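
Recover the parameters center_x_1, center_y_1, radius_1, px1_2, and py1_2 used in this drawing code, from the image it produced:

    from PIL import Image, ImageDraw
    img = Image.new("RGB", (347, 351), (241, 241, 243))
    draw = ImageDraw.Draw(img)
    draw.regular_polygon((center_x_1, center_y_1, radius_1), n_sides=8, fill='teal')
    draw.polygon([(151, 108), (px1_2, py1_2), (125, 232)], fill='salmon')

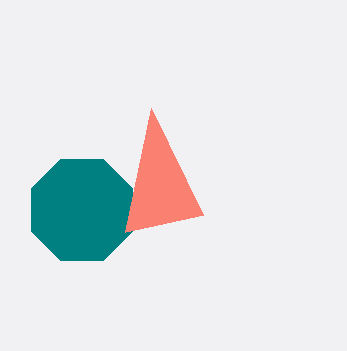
center_x_1 = 82, center_y_1 = 210, radius_1 = 55, px1_2 = 203, py1_2 = 215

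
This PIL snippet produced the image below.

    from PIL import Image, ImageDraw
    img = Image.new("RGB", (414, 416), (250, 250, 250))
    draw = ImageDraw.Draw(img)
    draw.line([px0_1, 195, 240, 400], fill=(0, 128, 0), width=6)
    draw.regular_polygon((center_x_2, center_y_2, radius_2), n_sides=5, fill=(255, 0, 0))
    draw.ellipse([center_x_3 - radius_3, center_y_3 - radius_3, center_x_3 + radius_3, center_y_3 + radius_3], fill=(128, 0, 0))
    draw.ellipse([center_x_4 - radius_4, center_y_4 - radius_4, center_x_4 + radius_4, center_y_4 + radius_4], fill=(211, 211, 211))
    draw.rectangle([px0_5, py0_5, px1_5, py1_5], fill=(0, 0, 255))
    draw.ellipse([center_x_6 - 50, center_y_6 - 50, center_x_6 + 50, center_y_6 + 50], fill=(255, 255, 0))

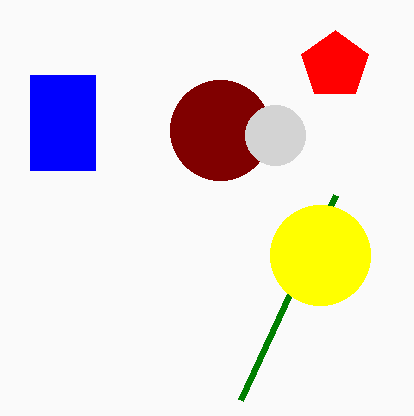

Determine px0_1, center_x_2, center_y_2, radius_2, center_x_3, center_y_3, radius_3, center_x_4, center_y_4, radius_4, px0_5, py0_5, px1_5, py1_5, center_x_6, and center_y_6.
px0_1 = 335; center_x_2 = 335; center_y_2 = 65; radius_2 = 35; center_x_3 = 220; center_y_3 = 130; radius_3 = 50; center_x_4 = 275; center_y_4 = 135; radius_4 = 30; px0_5 = 30; py0_5 = 75; px1_5 = 95; py1_5 = 170; center_x_6 = 320; center_y_6 = 255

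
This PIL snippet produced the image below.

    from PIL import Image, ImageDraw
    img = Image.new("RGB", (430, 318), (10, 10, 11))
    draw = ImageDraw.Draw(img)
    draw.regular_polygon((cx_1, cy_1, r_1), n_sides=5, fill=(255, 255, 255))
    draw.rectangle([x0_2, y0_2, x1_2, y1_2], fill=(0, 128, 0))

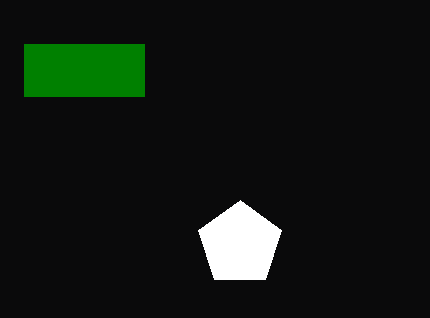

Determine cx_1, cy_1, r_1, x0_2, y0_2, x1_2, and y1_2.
cx_1 = 240; cy_1 = 244; r_1 = 44; x0_2 = 24; y0_2 = 44; x1_2 = 144; y1_2 = 96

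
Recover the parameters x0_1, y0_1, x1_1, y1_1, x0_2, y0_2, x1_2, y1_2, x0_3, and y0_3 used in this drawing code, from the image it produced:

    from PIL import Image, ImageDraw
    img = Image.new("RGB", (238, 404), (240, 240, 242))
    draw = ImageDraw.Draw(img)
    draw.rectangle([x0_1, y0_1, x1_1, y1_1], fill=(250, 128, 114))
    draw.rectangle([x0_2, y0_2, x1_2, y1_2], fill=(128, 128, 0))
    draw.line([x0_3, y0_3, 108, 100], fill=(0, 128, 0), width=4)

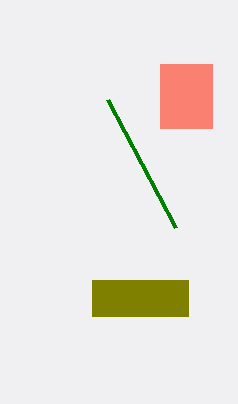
x0_1 = 160
y0_1 = 64
x1_1 = 212
y1_1 = 128
x0_2 = 92
y0_2 = 280
x1_2 = 188
y1_2 = 316
x0_3 = 176
y0_3 = 228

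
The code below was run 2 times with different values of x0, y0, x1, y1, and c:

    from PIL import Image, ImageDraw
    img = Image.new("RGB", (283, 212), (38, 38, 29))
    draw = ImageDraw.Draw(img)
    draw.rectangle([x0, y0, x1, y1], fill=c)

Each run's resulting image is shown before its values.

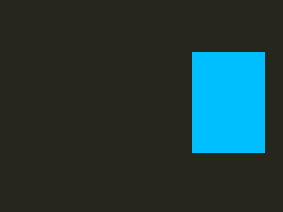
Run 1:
x0 = 192
y0 = 52
x1 = 264
y1 = 152
c = 'deepskyblue'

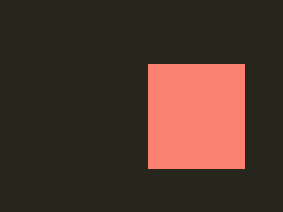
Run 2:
x0 = 148, y0 = 64, x1 = 244, y1 = 168, c = 'salmon'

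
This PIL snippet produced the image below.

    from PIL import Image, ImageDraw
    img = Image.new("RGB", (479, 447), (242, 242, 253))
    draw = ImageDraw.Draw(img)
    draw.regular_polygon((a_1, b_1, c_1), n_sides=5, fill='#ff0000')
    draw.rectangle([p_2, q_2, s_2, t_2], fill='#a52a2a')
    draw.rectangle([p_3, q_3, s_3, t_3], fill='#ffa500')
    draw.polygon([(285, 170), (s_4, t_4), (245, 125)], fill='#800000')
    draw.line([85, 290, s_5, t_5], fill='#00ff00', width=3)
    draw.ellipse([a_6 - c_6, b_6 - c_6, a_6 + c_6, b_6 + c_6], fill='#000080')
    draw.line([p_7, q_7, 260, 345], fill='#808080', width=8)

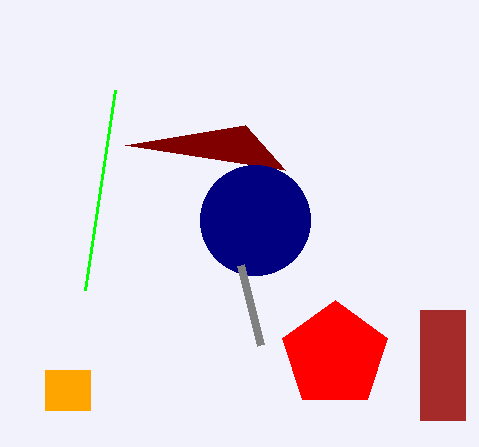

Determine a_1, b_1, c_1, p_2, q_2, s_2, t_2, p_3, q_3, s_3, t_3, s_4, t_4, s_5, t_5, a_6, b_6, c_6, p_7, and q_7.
a_1 = 335, b_1 = 355, c_1 = 55, p_2 = 420, q_2 = 310, s_2 = 465, t_2 = 420, p_3 = 45, q_3 = 370, s_3 = 90, t_3 = 410, s_4 = 125, t_4 = 145, s_5 = 115, t_5 = 90, a_6 = 255, b_6 = 220, c_6 = 55, p_7 = 240, q_7 = 265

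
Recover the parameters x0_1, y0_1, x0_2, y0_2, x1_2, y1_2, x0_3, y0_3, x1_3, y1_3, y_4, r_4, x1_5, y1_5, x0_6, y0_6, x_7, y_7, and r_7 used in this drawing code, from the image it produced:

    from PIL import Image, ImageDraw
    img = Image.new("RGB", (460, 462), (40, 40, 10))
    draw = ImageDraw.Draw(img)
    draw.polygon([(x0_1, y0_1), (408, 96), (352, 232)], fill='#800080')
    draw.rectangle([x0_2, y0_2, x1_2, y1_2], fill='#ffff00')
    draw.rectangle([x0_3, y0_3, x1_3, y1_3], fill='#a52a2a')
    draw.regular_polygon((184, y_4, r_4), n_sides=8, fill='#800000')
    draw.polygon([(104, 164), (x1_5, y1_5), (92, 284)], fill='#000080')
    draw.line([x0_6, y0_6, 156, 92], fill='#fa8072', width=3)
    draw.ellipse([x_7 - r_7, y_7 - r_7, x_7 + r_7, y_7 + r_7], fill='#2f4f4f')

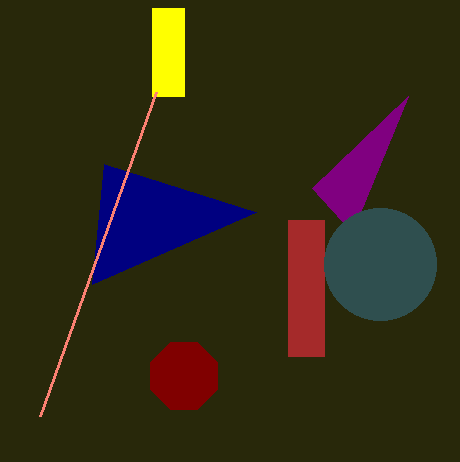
x0_1 = 312; y0_1 = 188; x0_2 = 152; y0_2 = 8; x1_2 = 184; y1_2 = 96; x0_3 = 288; y0_3 = 220; x1_3 = 324; y1_3 = 356; y_4 = 376; r_4 = 36; x1_5 = 256; y1_5 = 212; x0_6 = 40; y0_6 = 416; x_7 = 380; y_7 = 264; r_7 = 56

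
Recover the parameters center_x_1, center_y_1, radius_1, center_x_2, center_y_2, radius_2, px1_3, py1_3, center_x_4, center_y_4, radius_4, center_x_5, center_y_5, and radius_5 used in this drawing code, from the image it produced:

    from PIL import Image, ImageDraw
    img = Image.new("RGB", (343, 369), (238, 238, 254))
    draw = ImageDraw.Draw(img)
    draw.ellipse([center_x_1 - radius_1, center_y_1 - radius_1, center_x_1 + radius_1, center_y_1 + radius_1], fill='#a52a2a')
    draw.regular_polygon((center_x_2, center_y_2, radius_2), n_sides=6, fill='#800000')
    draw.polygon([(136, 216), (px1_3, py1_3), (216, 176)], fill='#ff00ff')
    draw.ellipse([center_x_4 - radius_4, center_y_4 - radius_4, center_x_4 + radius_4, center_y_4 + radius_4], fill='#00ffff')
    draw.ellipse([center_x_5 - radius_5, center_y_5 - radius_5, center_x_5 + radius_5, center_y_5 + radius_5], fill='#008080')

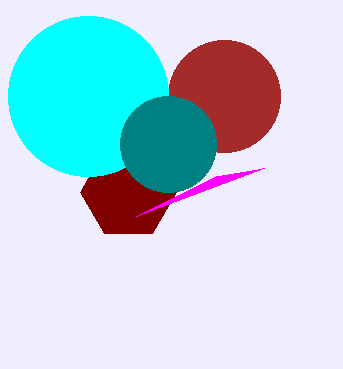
center_x_1 = 224
center_y_1 = 96
radius_1 = 56
center_x_2 = 128
center_y_2 = 192
radius_2 = 48
px1_3 = 264
py1_3 = 168
center_x_4 = 88
center_y_4 = 96
radius_4 = 80
center_x_5 = 168
center_y_5 = 144
radius_5 = 48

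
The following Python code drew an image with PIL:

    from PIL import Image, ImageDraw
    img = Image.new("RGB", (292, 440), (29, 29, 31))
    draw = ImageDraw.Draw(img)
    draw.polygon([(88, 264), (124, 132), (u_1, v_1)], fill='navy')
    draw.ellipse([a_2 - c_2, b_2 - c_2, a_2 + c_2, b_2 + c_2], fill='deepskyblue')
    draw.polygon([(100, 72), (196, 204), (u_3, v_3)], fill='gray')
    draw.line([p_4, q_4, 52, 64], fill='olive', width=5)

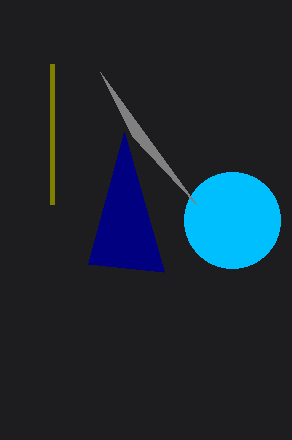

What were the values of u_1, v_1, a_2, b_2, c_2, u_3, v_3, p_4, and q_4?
u_1 = 164, v_1 = 272, a_2 = 232, b_2 = 220, c_2 = 48, u_3 = 132, v_3 = 136, p_4 = 52, q_4 = 204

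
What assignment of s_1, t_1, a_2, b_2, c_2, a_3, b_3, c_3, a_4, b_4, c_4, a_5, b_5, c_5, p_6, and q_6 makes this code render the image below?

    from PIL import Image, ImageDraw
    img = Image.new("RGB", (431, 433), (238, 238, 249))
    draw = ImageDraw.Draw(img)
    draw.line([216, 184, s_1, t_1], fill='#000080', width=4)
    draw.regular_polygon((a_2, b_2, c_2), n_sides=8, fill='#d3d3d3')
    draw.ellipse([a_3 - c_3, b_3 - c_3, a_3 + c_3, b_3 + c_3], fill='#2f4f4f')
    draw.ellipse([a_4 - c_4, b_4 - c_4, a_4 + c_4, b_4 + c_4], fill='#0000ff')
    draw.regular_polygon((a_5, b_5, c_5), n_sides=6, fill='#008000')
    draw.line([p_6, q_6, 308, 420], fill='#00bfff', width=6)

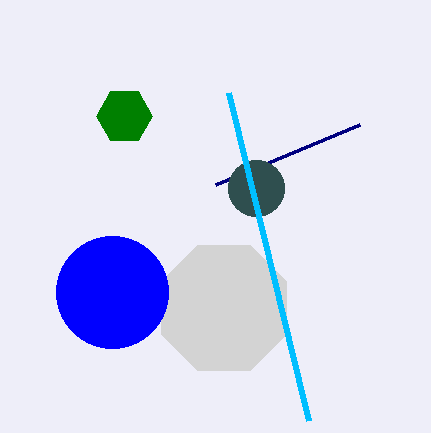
s_1 = 360, t_1 = 124, a_2 = 224, b_2 = 308, c_2 = 68, a_3 = 256, b_3 = 188, c_3 = 28, a_4 = 112, b_4 = 292, c_4 = 56, a_5 = 124, b_5 = 116, c_5 = 28, p_6 = 228, q_6 = 92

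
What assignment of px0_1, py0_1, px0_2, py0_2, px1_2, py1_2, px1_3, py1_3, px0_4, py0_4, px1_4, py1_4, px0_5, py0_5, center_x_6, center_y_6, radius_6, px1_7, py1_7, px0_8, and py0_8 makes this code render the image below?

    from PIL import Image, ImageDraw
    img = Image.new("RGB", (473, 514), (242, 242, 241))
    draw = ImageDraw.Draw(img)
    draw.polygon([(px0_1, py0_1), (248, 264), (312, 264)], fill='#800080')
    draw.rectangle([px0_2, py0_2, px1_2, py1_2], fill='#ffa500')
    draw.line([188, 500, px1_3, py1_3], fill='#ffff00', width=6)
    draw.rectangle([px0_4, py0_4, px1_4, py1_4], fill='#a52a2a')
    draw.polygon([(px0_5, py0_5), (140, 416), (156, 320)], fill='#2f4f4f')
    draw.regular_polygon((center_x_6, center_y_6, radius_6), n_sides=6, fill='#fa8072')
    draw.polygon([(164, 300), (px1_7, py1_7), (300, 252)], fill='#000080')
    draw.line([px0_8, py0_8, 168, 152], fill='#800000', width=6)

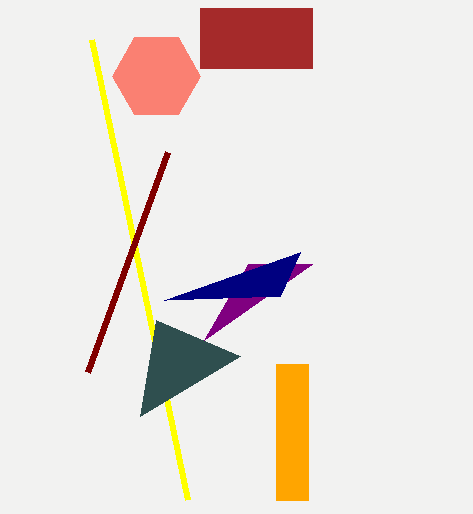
px0_1 = 204; py0_1 = 340; px0_2 = 276; py0_2 = 364; px1_2 = 308; py1_2 = 500; px1_3 = 92; py1_3 = 40; px0_4 = 200; py0_4 = 8; px1_4 = 312; py1_4 = 68; px0_5 = 240; py0_5 = 356; center_x_6 = 156; center_y_6 = 76; radius_6 = 44; px1_7 = 280; py1_7 = 296; px0_8 = 88; py0_8 = 372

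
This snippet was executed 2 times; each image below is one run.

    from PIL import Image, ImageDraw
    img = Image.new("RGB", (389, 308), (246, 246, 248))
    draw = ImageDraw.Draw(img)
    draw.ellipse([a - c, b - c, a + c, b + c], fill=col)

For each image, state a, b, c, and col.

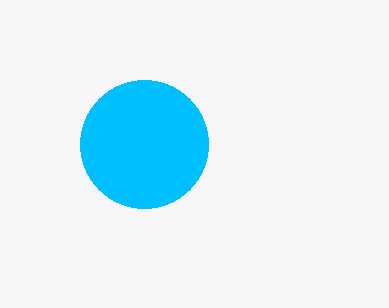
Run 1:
a = 144, b = 144, c = 64, col = 'deepskyblue'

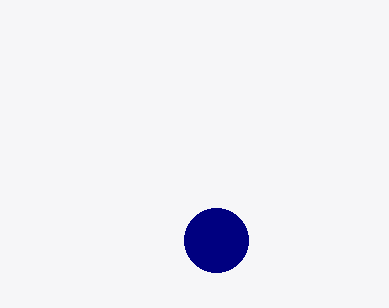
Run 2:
a = 216; b = 240; c = 32; col = 'navy'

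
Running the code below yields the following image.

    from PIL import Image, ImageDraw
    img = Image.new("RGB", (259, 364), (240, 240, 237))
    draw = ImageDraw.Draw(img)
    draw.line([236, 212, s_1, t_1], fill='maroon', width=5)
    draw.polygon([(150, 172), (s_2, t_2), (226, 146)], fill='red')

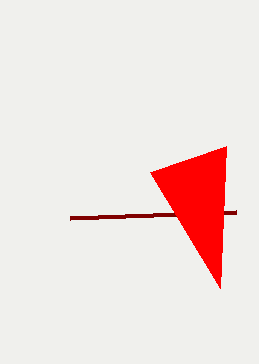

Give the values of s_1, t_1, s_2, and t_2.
s_1 = 70
t_1 = 218
s_2 = 220
t_2 = 288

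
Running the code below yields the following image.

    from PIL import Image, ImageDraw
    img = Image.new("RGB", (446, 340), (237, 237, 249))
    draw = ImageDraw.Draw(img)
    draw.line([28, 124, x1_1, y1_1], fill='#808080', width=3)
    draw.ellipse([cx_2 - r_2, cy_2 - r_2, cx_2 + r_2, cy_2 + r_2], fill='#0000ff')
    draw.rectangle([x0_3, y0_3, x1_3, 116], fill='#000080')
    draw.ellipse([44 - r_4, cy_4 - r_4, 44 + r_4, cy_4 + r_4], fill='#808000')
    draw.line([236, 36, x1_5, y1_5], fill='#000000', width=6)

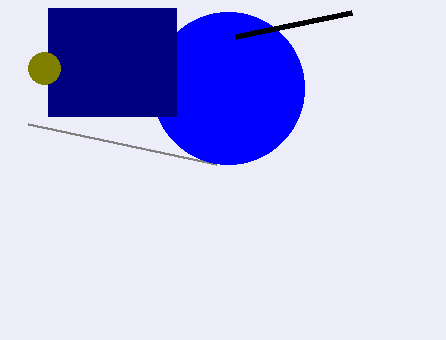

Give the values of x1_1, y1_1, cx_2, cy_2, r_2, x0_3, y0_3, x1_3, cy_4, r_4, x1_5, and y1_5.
x1_1 = 216; y1_1 = 164; cx_2 = 228; cy_2 = 88; r_2 = 76; x0_3 = 48; y0_3 = 8; x1_3 = 176; cy_4 = 68; r_4 = 16; x1_5 = 352; y1_5 = 12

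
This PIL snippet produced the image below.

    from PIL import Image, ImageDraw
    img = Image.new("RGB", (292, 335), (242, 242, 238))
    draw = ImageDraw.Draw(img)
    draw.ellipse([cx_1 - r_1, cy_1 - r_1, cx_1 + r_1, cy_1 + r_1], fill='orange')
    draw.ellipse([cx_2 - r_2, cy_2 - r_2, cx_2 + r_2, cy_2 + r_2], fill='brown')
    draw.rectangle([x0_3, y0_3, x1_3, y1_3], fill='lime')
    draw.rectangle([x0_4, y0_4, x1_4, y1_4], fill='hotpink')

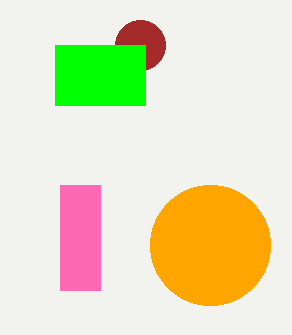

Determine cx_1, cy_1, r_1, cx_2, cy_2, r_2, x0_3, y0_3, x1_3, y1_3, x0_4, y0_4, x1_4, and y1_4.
cx_1 = 210, cy_1 = 245, r_1 = 60, cx_2 = 140, cy_2 = 45, r_2 = 25, x0_3 = 55, y0_3 = 45, x1_3 = 145, y1_3 = 105, x0_4 = 60, y0_4 = 185, x1_4 = 100, y1_4 = 290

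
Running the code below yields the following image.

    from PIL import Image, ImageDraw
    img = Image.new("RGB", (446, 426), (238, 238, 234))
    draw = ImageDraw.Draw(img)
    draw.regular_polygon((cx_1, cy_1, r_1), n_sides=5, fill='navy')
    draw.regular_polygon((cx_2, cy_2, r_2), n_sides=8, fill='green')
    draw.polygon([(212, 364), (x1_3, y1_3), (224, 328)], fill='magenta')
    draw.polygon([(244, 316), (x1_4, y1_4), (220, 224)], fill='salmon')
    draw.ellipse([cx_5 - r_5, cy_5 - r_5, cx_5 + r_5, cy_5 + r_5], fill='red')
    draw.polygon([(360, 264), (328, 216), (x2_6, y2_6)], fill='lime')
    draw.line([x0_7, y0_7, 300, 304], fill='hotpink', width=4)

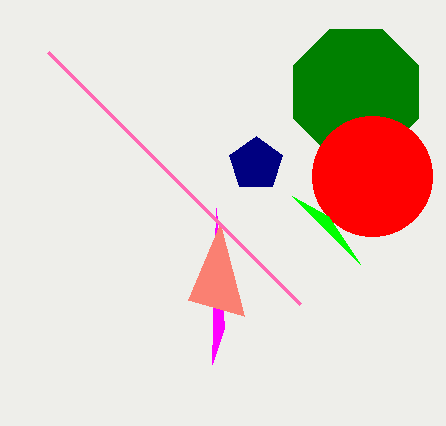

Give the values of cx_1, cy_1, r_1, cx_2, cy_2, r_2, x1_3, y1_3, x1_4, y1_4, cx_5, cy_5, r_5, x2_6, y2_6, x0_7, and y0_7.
cx_1 = 256; cy_1 = 164; r_1 = 28; cx_2 = 356; cy_2 = 92; r_2 = 68; x1_3 = 216; y1_3 = 208; x1_4 = 188; y1_4 = 300; cx_5 = 372; cy_5 = 176; r_5 = 60; x2_6 = 292; y2_6 = 196; x0_7 = 48; y0_7 = 52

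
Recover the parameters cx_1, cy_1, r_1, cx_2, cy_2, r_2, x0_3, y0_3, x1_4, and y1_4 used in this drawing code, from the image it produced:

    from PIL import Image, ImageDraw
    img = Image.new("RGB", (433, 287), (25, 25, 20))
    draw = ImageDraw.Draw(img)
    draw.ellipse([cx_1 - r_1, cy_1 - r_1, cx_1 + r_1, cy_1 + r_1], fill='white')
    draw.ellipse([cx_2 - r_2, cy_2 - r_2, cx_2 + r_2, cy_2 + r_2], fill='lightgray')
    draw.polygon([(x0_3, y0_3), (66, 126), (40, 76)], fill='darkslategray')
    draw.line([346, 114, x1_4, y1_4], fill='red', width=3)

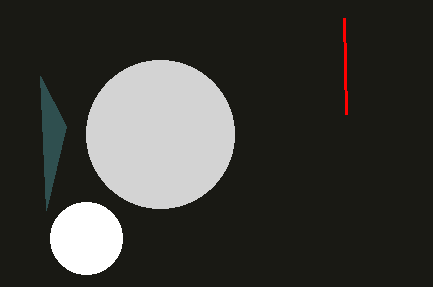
cx_1 = 86, cy_1 = 238, r_1 = 36, cx_2 = 160, cy_2 = 134, r_2 = 74, x0_3 = 46, y0_3 = 210, x1_4 = 344, y1_4 = 18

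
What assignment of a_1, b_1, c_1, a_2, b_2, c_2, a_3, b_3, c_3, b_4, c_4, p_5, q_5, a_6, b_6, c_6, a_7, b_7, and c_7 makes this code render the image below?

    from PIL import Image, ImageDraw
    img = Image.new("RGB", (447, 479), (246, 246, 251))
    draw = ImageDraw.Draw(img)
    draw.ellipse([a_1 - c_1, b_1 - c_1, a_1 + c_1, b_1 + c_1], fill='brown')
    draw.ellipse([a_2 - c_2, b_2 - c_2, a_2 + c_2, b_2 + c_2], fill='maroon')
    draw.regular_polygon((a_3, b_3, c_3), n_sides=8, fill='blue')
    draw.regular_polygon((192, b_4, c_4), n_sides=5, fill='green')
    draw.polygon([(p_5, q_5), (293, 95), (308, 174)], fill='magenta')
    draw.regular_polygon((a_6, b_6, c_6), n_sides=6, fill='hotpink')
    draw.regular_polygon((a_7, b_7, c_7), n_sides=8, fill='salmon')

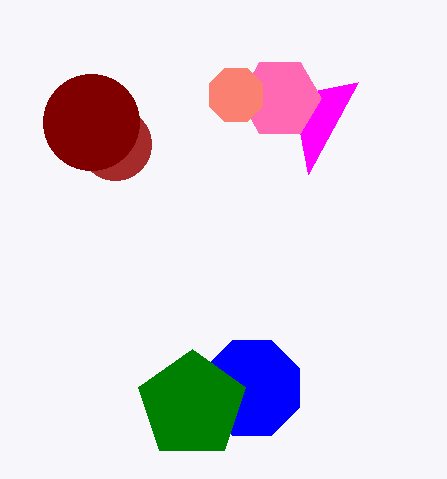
a_1 = 115
b_1 = 144
c_1 = 36
a_2 = 91
b_2 = 122
c_2 = 48
a_3 = 252
b_3 = 388
c_3 = 51
b_4 = 405
c_4 = 56
p_5 = 358
q_5 = 82
a_6 = 280
b_6 = 98
c_6 = 41
a_7 = 236
b_7 = 95
c_7 = 29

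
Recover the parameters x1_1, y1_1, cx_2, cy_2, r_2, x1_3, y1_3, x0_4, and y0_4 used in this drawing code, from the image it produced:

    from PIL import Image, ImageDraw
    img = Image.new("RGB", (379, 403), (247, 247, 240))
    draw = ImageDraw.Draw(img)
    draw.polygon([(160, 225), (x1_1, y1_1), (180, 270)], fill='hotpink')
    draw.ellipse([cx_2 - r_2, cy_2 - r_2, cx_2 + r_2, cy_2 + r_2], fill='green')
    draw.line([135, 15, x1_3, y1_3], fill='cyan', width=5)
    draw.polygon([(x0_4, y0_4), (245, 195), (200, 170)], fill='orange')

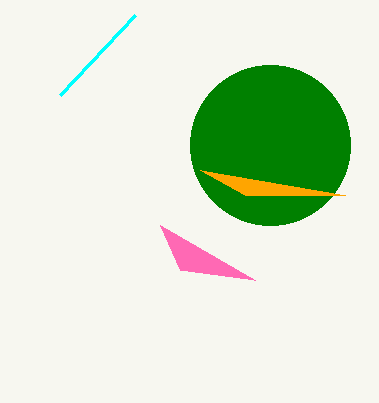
x1_1 = 255
y1_1 = 280
cx_2 = 270
cy_2 = 145
r_2 = 80
x1_3 = 60
y1_3 = 95
x0_4 = 345
y0_4 = 195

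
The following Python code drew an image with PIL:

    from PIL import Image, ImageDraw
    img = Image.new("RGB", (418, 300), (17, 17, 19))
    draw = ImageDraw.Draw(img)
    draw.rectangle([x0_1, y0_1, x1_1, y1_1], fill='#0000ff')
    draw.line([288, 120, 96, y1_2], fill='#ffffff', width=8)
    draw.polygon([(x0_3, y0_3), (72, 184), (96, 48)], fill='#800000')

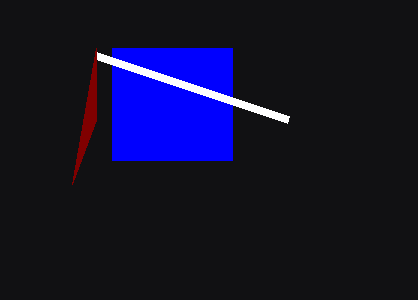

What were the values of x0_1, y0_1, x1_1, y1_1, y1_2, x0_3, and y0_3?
x0_1 = 112; y0_1 = 48; x1_1 = 232; y1_1 = 160; y1_2 = 56; x0_3 = 96; y0_3 = 120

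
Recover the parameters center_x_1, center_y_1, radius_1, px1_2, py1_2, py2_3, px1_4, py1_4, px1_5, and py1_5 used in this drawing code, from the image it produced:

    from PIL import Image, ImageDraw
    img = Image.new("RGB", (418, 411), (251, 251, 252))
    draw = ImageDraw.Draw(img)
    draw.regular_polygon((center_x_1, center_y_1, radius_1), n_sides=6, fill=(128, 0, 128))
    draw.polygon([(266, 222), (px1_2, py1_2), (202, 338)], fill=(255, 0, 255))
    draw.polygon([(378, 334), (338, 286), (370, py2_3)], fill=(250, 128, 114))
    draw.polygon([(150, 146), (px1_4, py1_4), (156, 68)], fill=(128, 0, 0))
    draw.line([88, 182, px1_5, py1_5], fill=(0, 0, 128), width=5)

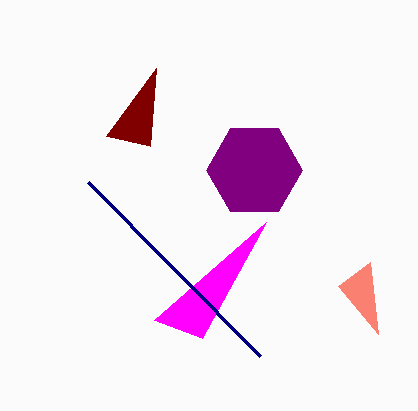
center_x_1 = 254
center_y_1 = 170
radius_1 = 48
px1_2 = 154
py1_2 = 320
py2_3 = 262
px1_4 = 106
py1_4 = 136
px1_5 = 260
py1_5 = 356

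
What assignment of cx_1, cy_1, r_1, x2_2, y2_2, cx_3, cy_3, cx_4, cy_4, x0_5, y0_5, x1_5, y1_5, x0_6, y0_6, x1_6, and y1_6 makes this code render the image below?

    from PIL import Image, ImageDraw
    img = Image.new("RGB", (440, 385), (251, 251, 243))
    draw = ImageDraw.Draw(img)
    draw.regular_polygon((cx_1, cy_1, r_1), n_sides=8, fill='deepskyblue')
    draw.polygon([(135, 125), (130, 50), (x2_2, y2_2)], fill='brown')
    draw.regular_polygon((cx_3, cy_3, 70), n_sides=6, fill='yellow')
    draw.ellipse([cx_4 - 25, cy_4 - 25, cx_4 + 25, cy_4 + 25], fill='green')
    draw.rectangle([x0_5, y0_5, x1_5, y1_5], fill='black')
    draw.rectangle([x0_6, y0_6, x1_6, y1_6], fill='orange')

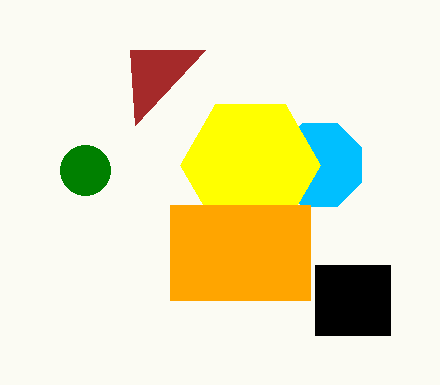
cx_1 = 320
cy_1 = 165
r_1 = 45
x2_2 = 205
y2_2 = 50
cx_3 = 250
cy_3 = 165
cx_4 = 85
cy_4 = 170
x0_5 = 315
y0_5 = 265
x1_5 = 390
y1_5 = 335
x0_6 = 170
y0_6 = 205
x1_6 = 310
y1_6 = 300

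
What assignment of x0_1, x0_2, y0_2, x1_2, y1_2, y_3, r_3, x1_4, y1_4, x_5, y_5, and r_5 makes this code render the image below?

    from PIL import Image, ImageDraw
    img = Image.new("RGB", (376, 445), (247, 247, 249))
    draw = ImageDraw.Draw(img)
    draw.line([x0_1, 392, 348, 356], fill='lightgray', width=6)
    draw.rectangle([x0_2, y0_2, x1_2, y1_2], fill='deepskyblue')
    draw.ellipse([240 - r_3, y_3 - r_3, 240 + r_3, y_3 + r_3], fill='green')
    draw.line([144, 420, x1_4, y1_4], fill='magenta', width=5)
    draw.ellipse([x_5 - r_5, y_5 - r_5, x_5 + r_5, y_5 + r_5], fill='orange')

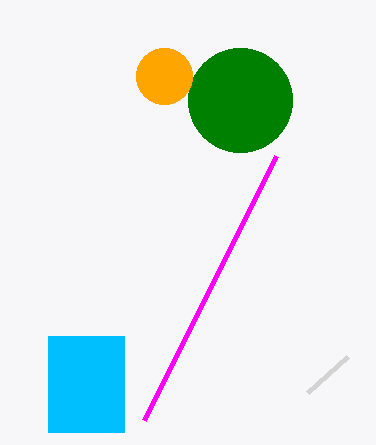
x0_1 = 308, x0_2 = 48, y0_2 = 336, x1_2 = 124, y1_2 = 432, y_3 = 100, r_3 = 52, x1_4 = 276, y1_4 = 156, x_5 = 164, y_5 = 76, r_5 = 28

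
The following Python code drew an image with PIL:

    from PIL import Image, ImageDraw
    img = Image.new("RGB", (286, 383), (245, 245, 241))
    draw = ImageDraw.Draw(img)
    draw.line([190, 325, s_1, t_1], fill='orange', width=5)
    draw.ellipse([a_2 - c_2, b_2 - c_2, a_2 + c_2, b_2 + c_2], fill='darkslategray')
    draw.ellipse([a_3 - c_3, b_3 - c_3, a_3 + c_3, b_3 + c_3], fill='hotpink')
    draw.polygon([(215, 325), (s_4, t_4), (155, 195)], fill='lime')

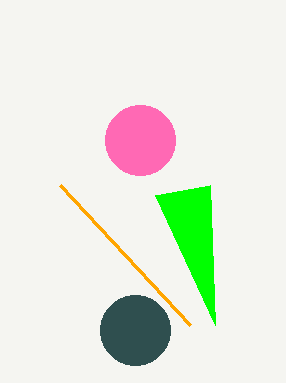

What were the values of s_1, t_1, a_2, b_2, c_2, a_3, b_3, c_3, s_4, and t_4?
s_1 = 60, t_1 = 185, a_2 = 135, b_2 = 330, c_2 = 35, a_3 = 140, b_3 = 140, c_3 = 35, s_4 = 210, t_4 = 185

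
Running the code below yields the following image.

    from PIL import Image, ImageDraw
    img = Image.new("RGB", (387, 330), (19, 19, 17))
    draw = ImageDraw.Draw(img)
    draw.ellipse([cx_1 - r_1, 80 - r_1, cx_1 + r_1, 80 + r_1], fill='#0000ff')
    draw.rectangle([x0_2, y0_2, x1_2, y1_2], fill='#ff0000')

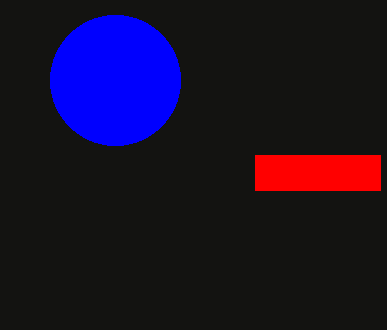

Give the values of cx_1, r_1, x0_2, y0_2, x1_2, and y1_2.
cx_1 = 115, r_1 = 65, x0_2 = 255, y0_2 = 155, x1_2 = 380, y1_2 = 190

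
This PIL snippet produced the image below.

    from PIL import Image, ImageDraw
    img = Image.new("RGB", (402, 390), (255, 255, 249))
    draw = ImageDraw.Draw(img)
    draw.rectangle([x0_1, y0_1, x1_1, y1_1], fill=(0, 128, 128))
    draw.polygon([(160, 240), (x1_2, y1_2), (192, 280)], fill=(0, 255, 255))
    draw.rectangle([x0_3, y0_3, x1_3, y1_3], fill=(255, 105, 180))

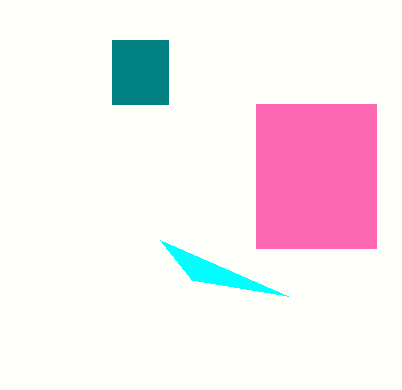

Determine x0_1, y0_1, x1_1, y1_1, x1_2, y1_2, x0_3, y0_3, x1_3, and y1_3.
x0_1 = 112, y0_1 = 40, x1_1 = 168, y1_1 = 104, x1_2 = 288, y1_2 = 296, x0_3 = 256, y0_3 = 104, x1_3 = 376, y1_3 = 248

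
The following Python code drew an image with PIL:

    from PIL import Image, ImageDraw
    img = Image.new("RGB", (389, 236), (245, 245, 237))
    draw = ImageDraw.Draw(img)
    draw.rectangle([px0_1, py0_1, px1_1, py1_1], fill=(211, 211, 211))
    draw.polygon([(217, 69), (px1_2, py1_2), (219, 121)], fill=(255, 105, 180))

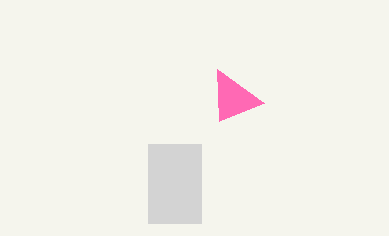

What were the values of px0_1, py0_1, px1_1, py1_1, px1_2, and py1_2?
px0_1 = 148
py0_1 = 144
px1_1 = 201
py1_1 = 223
px1_2 = 264
py1_2 = 103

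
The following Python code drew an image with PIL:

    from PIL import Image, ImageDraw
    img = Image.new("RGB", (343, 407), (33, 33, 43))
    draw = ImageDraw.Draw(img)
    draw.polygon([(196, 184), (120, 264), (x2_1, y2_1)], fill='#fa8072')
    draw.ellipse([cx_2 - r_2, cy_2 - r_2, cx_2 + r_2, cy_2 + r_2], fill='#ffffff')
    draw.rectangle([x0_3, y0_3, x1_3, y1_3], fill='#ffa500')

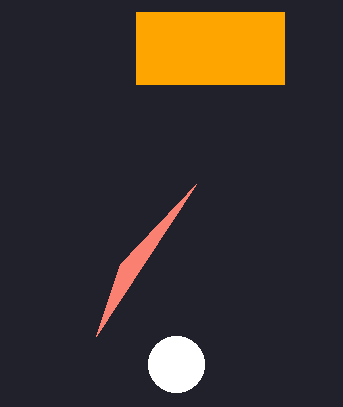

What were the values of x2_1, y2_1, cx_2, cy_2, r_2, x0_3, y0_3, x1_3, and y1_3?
x2_1 = 96; y2_1 = 336; cx_2 = 176; cy_2 = 364; r_2 = 28; x0_3 = 136; y0_3 = 12; x1_3 = 284; y1_3 = 84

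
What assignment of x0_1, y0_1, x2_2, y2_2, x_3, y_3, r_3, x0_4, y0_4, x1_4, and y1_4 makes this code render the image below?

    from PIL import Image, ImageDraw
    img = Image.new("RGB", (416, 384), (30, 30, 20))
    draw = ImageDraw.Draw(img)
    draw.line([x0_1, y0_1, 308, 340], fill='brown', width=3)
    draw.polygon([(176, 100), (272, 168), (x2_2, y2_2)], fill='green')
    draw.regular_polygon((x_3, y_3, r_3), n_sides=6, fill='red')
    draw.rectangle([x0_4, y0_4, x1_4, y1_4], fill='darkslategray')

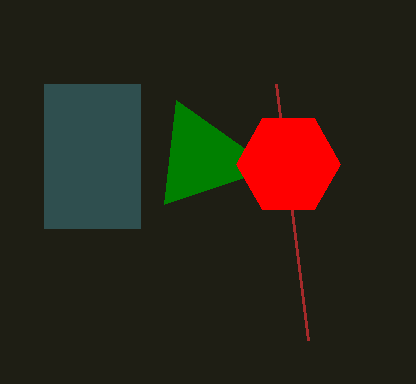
x0_1 = 276
y0_1 = 84
x2_2 = 164
y2_2 = 204
x_3 = 288
y_3 = 164
r_3 = 52
x0_4 = 44
y0_4 = 84
x1_4 = 140
y1_4 = 228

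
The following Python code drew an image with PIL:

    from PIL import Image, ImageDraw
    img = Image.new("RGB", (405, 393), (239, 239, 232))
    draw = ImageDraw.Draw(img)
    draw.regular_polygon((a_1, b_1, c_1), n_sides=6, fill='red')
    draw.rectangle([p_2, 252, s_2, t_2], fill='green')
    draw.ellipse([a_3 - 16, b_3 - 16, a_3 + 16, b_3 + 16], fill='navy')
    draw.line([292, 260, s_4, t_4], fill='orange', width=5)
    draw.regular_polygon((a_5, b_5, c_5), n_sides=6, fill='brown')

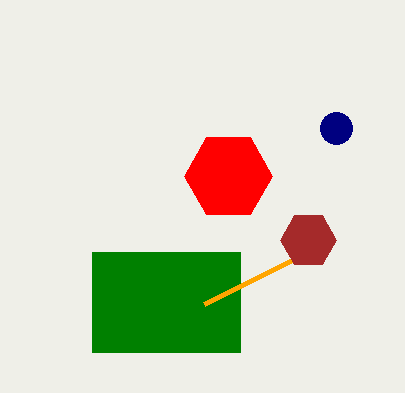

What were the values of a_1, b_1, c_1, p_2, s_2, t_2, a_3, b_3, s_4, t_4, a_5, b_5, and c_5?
a_1 = 228
b_1 = 176
c_1 = 44
p_2 = 92
s_2 = 240
t_2 = 352
a_3 = 336
b_3 = 128
s_4 = 204
t_4 = 304
a_5 = 308
b_5 = 240
c_5 = 28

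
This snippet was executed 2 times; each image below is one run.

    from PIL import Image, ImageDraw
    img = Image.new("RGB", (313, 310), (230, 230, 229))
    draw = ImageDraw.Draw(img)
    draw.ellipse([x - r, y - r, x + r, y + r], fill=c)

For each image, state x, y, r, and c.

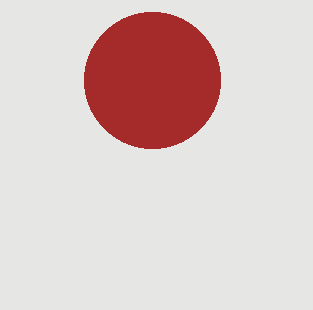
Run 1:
x = 152
y = 80
r = 68
c = 'brown'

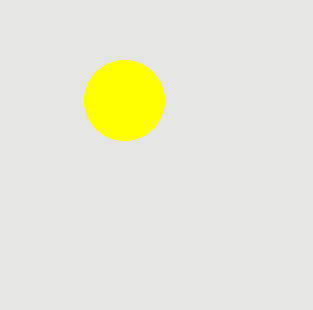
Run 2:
x = 124, y = 100, r = 40, c = 'yellow'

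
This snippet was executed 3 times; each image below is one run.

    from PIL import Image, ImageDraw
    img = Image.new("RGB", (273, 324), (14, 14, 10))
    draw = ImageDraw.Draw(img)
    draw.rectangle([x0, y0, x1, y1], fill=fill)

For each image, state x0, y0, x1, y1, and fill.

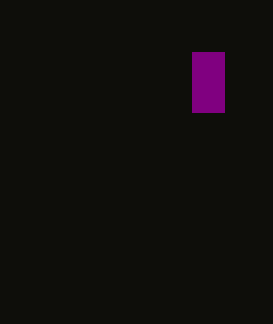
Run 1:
x0 = 192
y0 = 52
x1 = 224
y1 = 112
fill = 'purple'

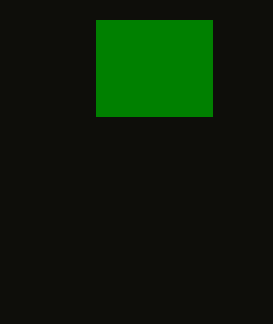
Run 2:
x0 = 96
y0 = 20
x1 = 212
y1 = 116
fill = 'green'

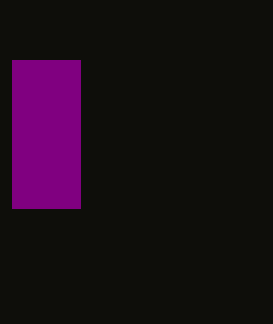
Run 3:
x0 = 12, y0 = 60, x1 = 80, y1 = 208, fill = 'purple'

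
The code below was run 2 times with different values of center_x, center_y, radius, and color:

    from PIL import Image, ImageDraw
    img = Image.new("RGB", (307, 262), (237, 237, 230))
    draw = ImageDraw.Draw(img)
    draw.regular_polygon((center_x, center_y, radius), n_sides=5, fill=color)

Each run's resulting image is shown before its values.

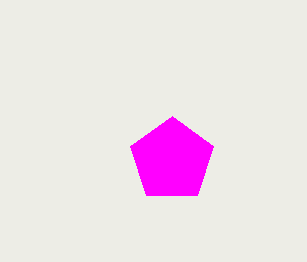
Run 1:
center_x = 172
center_y = 160
radius = 44
color = 'magenta'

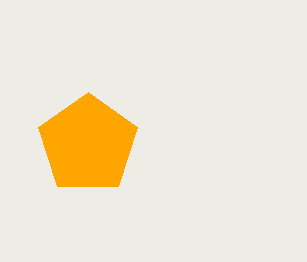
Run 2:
center_x = 88, center_y = 144, radius = 52, color = 'orange'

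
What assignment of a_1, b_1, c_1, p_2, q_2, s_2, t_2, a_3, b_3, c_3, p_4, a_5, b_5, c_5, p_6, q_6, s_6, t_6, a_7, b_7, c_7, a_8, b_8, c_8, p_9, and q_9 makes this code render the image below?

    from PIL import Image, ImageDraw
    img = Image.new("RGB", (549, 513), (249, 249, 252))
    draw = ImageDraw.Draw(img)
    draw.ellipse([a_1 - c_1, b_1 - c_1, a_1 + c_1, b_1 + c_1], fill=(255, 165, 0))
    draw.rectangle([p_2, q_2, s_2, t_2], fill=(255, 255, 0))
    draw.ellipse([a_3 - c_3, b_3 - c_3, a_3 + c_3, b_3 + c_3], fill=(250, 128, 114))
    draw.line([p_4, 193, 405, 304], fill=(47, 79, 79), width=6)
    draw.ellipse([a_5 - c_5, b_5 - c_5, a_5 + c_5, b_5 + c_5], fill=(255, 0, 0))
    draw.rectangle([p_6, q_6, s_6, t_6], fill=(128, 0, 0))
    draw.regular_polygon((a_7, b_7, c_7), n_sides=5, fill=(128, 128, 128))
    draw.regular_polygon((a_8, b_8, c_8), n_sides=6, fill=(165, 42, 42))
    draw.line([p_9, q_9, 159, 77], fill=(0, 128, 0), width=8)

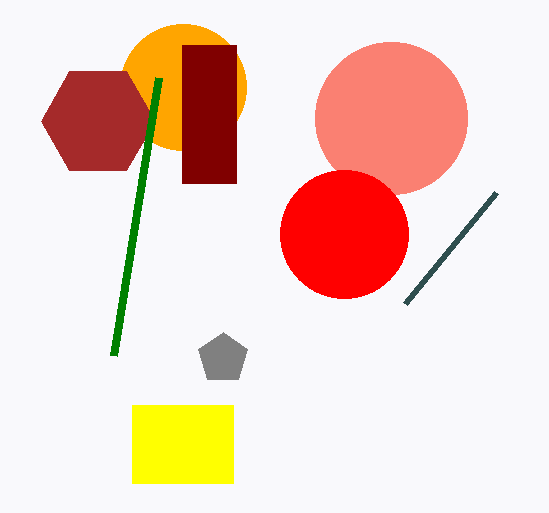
a_1 = 183, b_1 = 87, c_1 = 63, p_2 = 132, q_2 = 405, s_2 = 233, t_2 = 483, a_3 = 391, b_3 = 118, c_3 = 76, p_4 = 496, a_5 = 344, b_5 = 234, c_5 = 64, p_6 = 182, q_6 = 45, s_6 = 236, t_6 = 183, a_7 = 223, b_7 = 358, c_7 = 26, a_8 = 98, b_8 = 121, c_8 = 57, p_9 = 114, q_9 = 355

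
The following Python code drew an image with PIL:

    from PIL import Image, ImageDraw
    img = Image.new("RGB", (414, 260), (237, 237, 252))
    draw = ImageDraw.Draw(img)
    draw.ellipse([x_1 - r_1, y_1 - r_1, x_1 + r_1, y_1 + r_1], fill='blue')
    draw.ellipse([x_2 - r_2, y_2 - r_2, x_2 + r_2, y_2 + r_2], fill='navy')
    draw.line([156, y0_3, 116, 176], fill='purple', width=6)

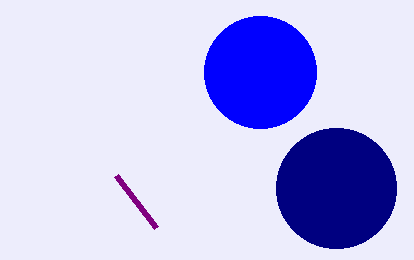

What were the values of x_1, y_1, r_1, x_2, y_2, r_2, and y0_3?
x_1 = 260
y_1 = 72
r_1 = 56
x_2 = 336
y_2 = 188
r_2 = 60
y0_3 = 228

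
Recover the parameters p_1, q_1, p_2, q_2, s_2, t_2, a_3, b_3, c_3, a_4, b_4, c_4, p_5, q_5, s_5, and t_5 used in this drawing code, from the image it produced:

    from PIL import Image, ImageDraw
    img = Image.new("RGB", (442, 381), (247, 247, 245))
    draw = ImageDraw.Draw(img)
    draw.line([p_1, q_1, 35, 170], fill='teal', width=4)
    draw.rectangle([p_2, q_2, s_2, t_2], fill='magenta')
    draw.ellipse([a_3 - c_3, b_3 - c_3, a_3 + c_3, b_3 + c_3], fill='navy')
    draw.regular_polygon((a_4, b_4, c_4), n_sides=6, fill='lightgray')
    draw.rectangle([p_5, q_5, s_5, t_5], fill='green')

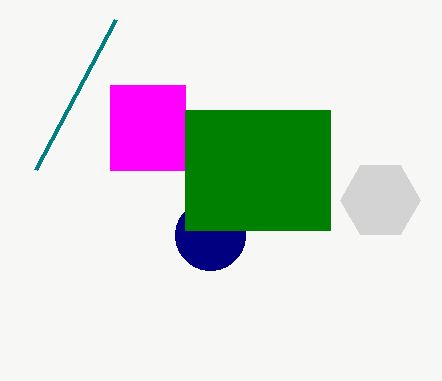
p_1 = 115
q_1 = 20
p_2 = 110
q_2 = 85
s_2 = 185
t_2 = 170
a_3 = 210
b_3 = 235
c_3 = 35
a_4 = 380
b_4 = 200
c_4 = 40
p_5 = 185
q_5 = 110
s_5 = 330
t_5 = 230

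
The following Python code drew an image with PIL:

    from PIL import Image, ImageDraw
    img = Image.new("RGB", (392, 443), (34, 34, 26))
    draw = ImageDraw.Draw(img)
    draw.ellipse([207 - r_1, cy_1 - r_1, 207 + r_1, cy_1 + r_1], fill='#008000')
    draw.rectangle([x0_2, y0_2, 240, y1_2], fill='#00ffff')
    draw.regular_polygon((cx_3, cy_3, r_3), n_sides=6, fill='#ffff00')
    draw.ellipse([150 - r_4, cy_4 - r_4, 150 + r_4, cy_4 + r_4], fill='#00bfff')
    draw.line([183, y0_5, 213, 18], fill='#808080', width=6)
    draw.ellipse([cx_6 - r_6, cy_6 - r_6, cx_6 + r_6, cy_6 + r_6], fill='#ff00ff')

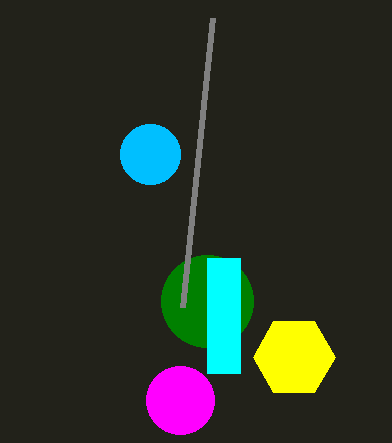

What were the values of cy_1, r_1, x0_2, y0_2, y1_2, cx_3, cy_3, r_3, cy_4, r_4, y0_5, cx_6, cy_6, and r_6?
cy_1 = 301
r_1 = 46
x0_2 = 207
y0_2 = 258
y1_2 = 373
cx_3 = 294
cy_3 = 357
r_3 = 41
cy_4 = 154
r_4 = 30
y0_5 = 307
cx_6 = 180
cy_6 = 400
r_6 = 34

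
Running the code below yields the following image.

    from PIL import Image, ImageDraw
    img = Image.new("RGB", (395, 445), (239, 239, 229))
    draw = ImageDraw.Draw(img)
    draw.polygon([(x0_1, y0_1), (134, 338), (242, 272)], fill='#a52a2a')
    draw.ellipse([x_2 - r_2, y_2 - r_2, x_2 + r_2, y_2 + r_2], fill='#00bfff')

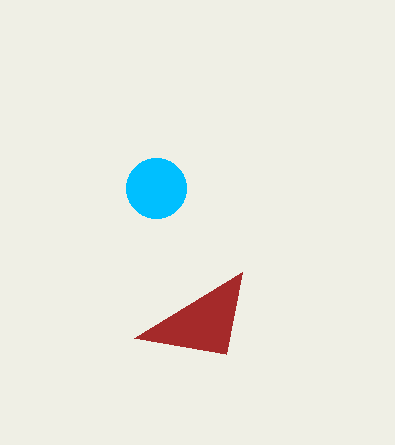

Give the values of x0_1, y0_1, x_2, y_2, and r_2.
x0_1 = 226, y0_1 = 354, x_2 = 156, y_2 = 188, r_2 = 30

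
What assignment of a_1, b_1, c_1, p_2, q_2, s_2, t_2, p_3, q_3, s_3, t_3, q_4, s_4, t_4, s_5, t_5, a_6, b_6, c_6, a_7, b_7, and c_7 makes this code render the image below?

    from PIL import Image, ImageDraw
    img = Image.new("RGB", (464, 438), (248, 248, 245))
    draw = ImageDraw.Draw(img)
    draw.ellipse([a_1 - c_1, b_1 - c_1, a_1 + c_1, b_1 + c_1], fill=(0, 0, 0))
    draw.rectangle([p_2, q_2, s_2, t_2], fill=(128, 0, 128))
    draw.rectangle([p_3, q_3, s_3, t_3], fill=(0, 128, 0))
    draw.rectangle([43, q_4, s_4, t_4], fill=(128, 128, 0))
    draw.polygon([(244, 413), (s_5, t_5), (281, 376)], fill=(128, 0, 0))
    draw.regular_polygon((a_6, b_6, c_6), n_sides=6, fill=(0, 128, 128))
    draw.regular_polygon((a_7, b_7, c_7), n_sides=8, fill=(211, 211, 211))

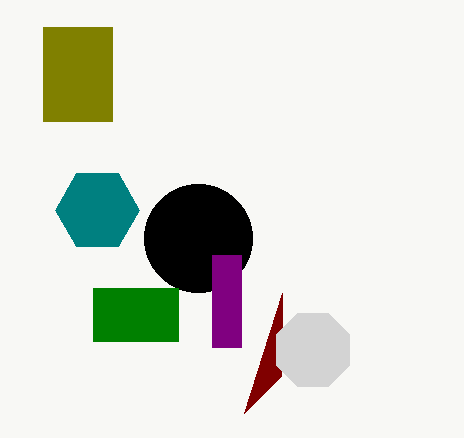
a_1 = 198, b_1 = 238, c_1 = 54, p_2 = 212, q_2 = 255, s_2 = 241, t_2 = 347, p_3 = 93, q_3 = 288, s_3 = 178, t_3 = 341, q_4 = 27, s_4 = 112, t_4 = 121, s_5 = 282, t_5 = 293, a_6 = 97, b_6 = 210, c_6 = 42, a_7 = 313, b_7 = 350, c_7 = 40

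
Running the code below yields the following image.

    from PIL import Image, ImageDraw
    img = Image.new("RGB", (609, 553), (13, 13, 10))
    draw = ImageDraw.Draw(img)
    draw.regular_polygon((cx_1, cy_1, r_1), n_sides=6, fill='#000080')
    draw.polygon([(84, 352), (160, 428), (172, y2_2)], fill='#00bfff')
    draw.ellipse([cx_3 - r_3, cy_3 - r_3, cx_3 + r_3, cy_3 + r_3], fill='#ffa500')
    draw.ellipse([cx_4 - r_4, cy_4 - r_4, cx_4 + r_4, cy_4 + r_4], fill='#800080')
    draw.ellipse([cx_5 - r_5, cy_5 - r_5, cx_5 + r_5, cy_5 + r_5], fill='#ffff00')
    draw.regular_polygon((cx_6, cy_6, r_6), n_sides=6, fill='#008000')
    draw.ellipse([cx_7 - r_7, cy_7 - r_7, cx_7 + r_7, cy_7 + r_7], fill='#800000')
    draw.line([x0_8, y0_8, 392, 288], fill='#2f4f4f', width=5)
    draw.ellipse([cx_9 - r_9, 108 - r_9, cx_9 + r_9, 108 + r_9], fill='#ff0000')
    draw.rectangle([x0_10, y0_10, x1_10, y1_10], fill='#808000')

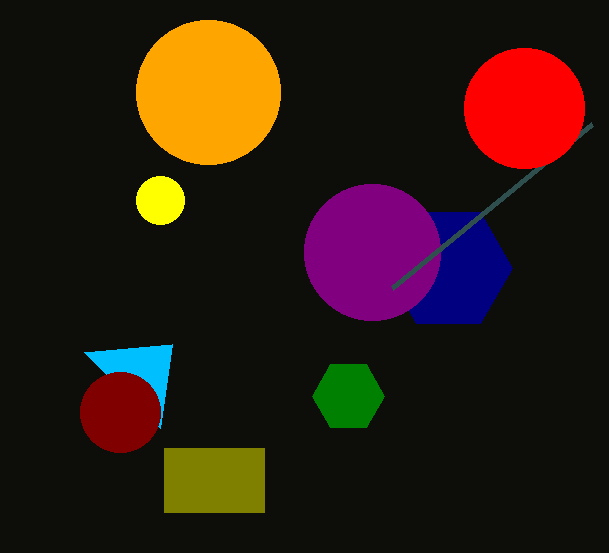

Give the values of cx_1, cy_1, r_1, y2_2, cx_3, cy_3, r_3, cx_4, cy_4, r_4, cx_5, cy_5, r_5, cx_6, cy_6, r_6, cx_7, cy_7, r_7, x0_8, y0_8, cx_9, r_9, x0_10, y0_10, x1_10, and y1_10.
cx_1 = 448; cy_1 = 268; r_1 = 64; y2_2 = 344; cx_3 = 208; cy_3 = 92; r_3 = 72; cx_4 = 372; cy_4 = 252; r_4 = 68; cx_5 = 160; cy_5 = 200; r_5 = 24; cx_6 = 348; cy_6 = 396; r_6 = 36; cx_7 = 120; cy_7 = 412; r_7 = 40; x0_8 = 592; y0_8 = 124; cx_9 = 524; r_9 = 60; x0_10 = 164; y0_10 = 448; x1_10 = 264; y1_10 = 512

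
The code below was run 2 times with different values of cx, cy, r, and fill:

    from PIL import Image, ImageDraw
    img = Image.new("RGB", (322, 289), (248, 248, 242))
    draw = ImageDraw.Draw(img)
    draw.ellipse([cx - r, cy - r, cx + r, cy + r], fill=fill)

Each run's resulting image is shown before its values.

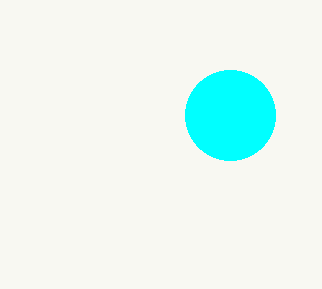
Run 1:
cx = 230, cy = 115, r = 45, fill = 'cyan'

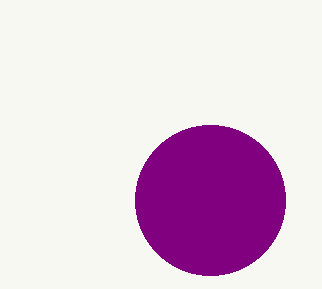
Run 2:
cx = 210
cy = 200
r = 75
fill = 'purple'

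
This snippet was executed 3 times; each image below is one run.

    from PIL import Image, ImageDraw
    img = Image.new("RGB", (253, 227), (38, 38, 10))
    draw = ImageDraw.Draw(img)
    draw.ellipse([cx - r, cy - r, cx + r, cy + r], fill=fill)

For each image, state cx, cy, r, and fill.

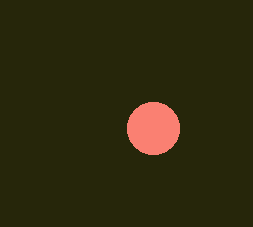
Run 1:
cx = 153
cy = 128
r = 26
fill = 'salmon'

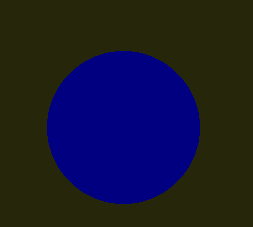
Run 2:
cx = 123
cy = 127
r = 76
fill = 'navy'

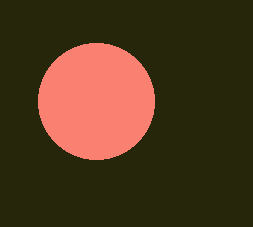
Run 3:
cx = 96, cy = 101, r = 58, fill = 'salmon'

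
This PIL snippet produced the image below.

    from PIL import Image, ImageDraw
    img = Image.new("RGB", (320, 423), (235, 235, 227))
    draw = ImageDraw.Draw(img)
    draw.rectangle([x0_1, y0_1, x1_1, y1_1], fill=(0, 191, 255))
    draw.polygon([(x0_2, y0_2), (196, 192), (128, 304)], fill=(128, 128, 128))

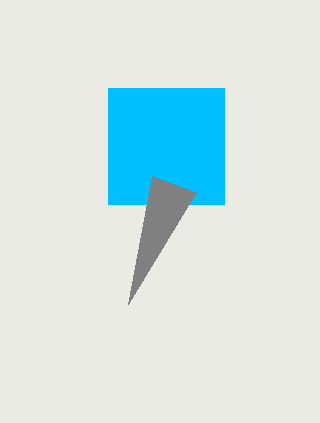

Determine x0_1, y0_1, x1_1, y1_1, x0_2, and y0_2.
x0_1 = 108
y0_1 = 88
x1_1 = 224
y1_1 = 204
x0_2 = 152
y0_2 = 176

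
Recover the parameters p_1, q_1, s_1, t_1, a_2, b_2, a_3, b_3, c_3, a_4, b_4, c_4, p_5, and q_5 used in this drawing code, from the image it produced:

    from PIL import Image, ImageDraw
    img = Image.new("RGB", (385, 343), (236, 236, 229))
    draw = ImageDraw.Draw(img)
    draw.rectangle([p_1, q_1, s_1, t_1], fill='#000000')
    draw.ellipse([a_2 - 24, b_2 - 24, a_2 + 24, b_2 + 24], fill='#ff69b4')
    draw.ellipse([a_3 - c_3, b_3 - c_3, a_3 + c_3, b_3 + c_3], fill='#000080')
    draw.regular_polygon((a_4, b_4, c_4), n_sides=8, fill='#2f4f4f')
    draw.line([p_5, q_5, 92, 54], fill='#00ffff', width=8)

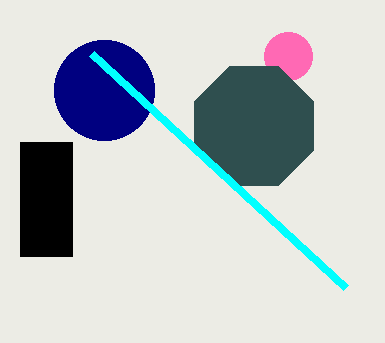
p_1 = 20, q_1 = 142, s_1 = 72, t_1 = 256, a_2 = 288, b_2 = 56, a_3 = 104, b_3 = 90, c_3 = 50, a_4 = 254, b_4 = 126, c_4 = 64, p_5 = 346, q_5 = 288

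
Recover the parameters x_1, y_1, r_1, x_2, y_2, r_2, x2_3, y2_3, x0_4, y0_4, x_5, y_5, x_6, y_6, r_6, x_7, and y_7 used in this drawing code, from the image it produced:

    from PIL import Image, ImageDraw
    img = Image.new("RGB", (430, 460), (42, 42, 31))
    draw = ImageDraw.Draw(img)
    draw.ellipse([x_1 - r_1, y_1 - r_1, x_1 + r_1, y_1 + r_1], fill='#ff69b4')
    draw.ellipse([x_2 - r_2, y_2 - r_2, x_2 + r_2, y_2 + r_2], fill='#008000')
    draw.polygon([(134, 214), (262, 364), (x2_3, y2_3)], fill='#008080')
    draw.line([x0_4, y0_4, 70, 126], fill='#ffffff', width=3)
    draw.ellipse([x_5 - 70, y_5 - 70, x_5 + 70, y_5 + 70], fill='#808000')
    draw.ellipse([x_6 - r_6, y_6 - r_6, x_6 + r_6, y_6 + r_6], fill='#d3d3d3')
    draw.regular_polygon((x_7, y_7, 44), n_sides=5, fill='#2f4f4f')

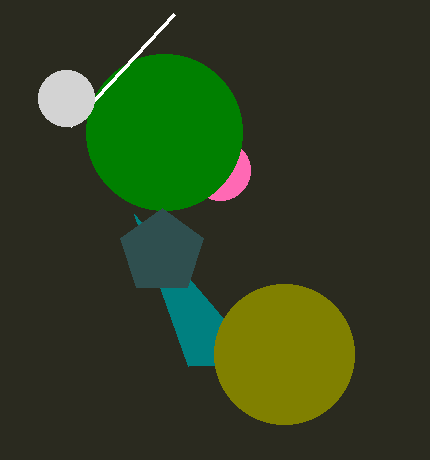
x_1 = 220; y_1 = 170; r_1 = 30; x_2 = 164; y_2 = 132; r_2 = 78; x2_3 = 188; y2_3 = 366; x0_4 = 174; y0_4 = 14; x_5 = 284; y_5 = 354; x_6 = 66; y_6 = 98; r_6 = 28; x_7 = 162; y_7 = 252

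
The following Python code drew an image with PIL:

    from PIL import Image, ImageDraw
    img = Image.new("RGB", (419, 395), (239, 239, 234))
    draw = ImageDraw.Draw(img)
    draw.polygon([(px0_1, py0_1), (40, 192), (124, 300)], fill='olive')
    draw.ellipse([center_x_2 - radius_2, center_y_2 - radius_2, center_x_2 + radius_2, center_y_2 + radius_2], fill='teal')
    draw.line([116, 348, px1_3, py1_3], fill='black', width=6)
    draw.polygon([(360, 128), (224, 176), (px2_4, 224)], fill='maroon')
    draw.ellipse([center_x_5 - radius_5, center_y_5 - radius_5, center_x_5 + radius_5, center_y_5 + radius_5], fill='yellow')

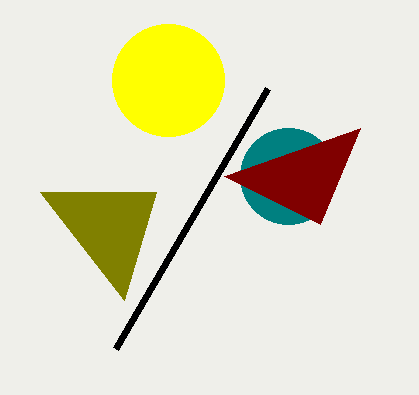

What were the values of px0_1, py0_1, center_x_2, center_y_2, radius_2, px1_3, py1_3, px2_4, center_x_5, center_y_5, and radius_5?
px0_1 = 156, py0_1 = 192, center_x_2 = 288, center_y_2 = 176, radius_2 = 48, px1_3 = 268, py1_3 = 88, px2_4 = 320, center_x_5 = 168, center_y_5 = 80, radius_5 = 56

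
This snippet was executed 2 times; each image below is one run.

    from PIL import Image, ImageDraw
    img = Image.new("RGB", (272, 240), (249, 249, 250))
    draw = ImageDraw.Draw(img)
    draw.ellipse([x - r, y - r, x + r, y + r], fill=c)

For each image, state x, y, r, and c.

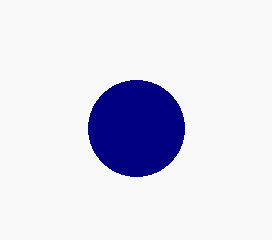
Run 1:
x = 136, y = 128, r = 48, c = 'navy'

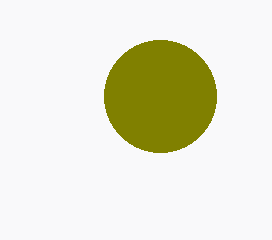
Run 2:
x = 160
y = 96
r = 56
c = 'olive'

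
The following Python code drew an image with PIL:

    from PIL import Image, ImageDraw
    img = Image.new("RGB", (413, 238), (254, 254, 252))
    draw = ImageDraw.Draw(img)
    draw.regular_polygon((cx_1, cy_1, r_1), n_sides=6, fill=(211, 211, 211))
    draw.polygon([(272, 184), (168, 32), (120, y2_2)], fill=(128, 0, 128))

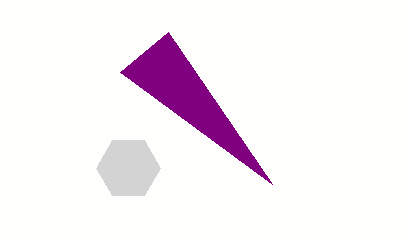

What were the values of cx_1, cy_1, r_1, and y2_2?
cx_1 = 128; cy_1 = 168; r_1 = 32; y2_2 = 72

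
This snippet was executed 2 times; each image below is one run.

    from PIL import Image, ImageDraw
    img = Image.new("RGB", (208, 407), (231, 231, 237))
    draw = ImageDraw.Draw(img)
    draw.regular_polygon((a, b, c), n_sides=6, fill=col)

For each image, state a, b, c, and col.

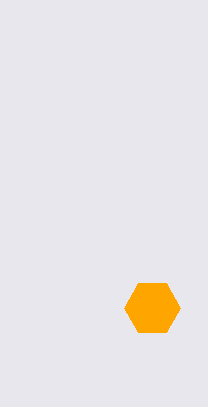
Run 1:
a = 152, b = 308, c = 28, col = 'orange'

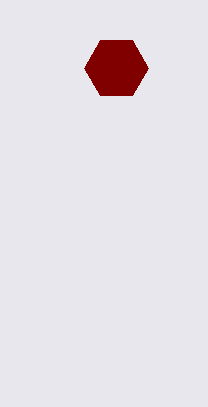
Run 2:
a = 116; b = 68; c = 32; col = 'maroon'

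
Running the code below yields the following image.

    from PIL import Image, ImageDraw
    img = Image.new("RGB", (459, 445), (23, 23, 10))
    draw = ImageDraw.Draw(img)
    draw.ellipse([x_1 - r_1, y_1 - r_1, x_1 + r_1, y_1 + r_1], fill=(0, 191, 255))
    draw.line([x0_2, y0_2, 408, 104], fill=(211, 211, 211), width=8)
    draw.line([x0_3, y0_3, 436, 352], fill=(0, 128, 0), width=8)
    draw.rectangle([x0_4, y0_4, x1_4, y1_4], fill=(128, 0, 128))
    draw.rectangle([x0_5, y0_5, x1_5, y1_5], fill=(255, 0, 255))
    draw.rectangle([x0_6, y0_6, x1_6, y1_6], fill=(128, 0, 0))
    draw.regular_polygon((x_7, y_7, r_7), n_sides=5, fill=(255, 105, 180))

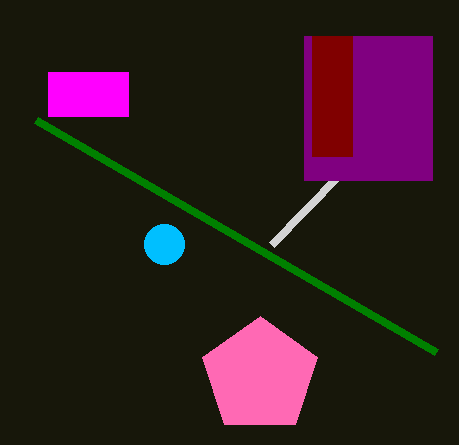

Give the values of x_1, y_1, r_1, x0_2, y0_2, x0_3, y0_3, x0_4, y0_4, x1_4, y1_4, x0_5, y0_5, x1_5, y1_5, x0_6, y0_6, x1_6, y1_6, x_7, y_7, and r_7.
x_1 = 164, y_1 = 244, r_1 = 20, x0_2 = 272, y0_2 = 244, x0_3 = 36, y0_3 = 120, x0_4 = 304, y0_4 = 36, x1_4 = 432, y1_4 = 180, x0_5 = 48, y0_5 = 72, x1_5 = 128, y1_5 = 116, x0_6 = 312, y0_6 = 36, x1_6 = 352, y1_6 = 156, x_7 = 260, y_7 = 376, r_7 = 60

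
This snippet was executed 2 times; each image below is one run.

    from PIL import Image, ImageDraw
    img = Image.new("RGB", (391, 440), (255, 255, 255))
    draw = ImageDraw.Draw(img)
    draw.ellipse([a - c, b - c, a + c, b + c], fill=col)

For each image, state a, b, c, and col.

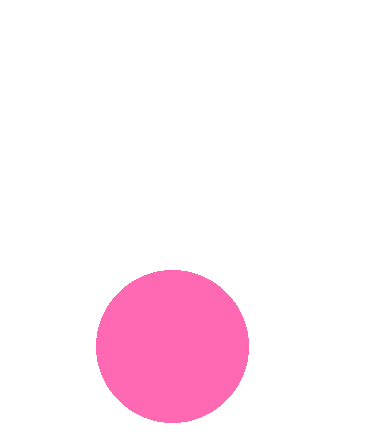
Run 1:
a = 172; b = 346; c = 76; col = 'hotpink'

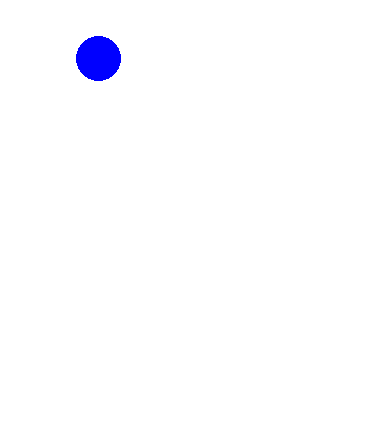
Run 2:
a = 98; b = 58; c = 22; col = 'blue'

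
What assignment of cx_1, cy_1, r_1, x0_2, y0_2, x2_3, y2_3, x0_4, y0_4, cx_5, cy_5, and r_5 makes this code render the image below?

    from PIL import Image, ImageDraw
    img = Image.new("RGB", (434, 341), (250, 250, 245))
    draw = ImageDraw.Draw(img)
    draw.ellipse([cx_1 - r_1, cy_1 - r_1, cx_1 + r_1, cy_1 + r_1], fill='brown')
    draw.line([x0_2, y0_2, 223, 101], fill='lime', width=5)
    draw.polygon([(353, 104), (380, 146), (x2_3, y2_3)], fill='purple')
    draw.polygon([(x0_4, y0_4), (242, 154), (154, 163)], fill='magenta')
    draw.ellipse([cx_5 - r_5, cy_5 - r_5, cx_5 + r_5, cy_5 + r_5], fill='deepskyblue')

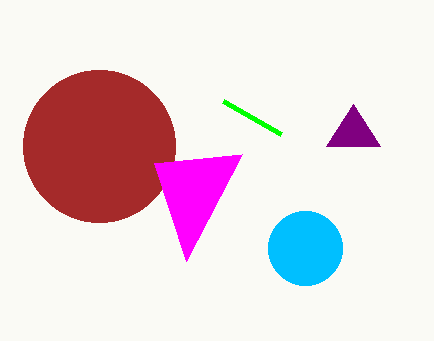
cx_1 = 99
cy_1 = 146
r_1 = 76
x0_2 = 281
y0_2 = 134
x2_3 = 326
y2_3 = 146
x0_4 = 186
y0_4 = 261
cx_5 = 305
cy_5 = 248
r_5 = 37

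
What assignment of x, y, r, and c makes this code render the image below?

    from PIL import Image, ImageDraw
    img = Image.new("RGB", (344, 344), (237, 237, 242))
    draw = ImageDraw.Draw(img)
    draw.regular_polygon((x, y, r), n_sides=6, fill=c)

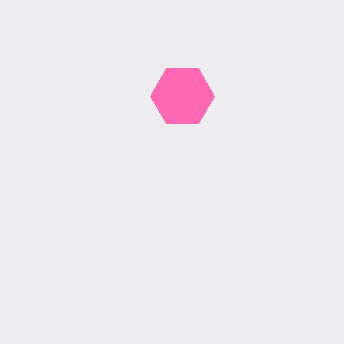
x = 182; y = 96; r = 32; c = 'hotpink'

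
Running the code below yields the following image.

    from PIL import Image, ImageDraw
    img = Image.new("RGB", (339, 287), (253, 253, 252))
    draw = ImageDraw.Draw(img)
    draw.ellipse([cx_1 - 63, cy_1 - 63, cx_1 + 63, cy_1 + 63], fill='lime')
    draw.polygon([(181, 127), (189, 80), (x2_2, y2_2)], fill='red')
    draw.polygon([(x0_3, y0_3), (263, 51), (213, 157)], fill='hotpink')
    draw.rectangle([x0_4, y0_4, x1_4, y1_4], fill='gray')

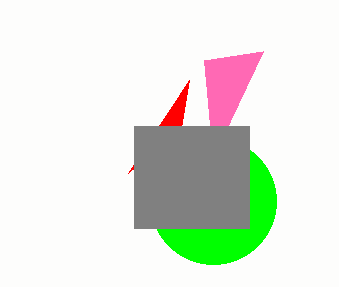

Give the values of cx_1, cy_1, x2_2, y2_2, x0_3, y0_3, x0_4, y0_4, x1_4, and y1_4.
cx_1 = 213; cy_1 = 201; x2_2 = 128; y2_2 = 173; x0_3 = 204; y0_3 = 60; x0_4 = 134; y0_4 = 126; x1_4 = 249; y1_4 = 228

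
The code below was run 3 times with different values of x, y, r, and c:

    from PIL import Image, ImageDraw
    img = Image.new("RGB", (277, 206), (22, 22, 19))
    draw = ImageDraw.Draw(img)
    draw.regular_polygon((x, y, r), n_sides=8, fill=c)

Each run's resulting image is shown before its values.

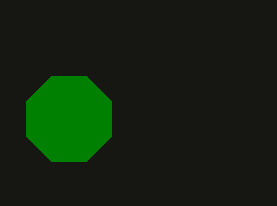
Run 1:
x = 69
y = 119
r = 46
c = 'green'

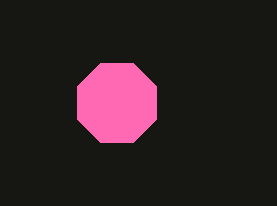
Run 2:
x = 117
y = 103
r = 43
c = 'hotpink'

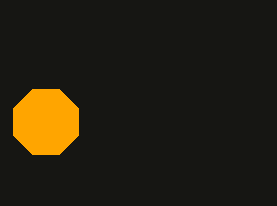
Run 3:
x = 46; y = 122; r = 35; c = 'orange'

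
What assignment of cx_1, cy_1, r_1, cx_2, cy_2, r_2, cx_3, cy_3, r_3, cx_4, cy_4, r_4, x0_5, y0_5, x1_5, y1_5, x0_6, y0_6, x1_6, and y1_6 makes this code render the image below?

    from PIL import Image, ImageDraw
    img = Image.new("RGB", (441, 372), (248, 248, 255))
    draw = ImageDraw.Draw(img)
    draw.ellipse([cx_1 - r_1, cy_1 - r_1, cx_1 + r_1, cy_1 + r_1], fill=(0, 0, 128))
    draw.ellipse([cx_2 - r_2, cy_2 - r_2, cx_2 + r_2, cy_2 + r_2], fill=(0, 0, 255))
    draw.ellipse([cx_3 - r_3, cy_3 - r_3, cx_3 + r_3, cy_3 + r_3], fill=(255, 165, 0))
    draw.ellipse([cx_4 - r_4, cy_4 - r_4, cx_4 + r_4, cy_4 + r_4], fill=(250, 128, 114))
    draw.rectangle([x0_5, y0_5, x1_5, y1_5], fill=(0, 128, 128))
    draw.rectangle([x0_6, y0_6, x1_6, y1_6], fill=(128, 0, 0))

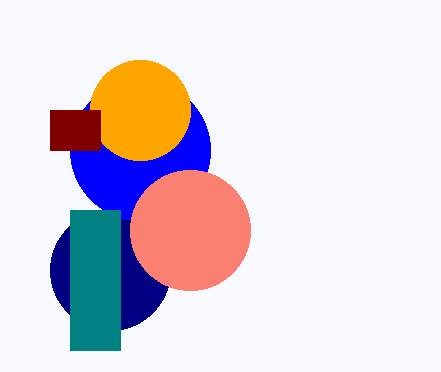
cx_1 = 110; cy_1 = 270; r_1 = 60; cx_2 = 140; cy_2 = 150; r_2 = 70; cx_3 = 140; cy_3 = 110; r_3 = 50; cx_4 = 190; cy_4 = 230; r_4 = 60; x0_5 = 70; y0_5 = 210; x1_5 = 120; y1_5 = 350; x0_6 = 50; y0_6 = 110; x1_6 = 100; y1_6 = 150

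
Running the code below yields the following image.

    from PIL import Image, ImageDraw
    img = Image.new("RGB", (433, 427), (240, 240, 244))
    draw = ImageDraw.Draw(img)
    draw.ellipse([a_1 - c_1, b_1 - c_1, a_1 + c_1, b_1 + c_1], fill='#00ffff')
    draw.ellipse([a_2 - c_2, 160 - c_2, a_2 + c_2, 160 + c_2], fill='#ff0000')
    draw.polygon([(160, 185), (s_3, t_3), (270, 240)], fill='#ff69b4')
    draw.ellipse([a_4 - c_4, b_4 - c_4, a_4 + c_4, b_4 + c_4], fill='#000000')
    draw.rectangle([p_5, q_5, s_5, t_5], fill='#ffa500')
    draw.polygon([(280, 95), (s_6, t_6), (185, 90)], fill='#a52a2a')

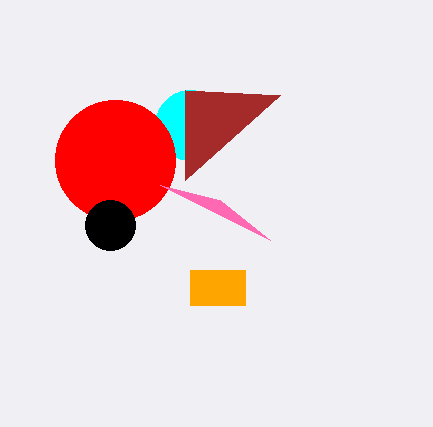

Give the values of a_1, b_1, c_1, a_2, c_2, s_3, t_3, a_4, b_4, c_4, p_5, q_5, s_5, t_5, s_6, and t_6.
a_1 = 190
b_1 = 125
c_1 = 35
a_2 = 115
c_2 = 60
s_3 = 220
t_3 = 200
a_4 = 110
b_4 = 225
c_4 = 25
p_5 = 190
q_5 = 270
s_5 = 245
t_5 = 305
s_6 = 185
t_6 = 180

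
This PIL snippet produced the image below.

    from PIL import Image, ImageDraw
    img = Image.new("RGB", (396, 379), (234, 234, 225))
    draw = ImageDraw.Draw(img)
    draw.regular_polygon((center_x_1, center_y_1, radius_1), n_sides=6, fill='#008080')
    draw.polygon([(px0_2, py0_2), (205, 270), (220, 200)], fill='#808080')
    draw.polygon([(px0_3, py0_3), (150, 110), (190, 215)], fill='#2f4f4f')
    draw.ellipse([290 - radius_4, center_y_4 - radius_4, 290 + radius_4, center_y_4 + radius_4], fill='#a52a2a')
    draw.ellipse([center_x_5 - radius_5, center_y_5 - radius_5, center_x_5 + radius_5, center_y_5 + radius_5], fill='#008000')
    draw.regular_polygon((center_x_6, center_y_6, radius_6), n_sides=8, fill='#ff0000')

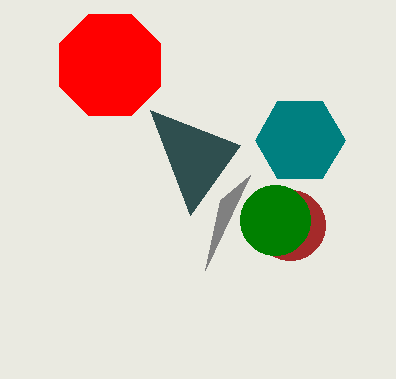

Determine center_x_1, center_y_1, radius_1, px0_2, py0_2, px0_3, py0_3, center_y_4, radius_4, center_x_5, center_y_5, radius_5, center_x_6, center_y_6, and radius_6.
center_x_1 = 300; center_y_1 = 140; radius_1 = 45; px0_2 = 250; py0_2 = 175; px0_3 = 240; py0_3 = 145; center_y_4 = 225; radius_4 = 35; center_x_5 = 275; center_y_5 = 220; radius_5 = 35; center_x_6 = 110; center_y_6 = 65; radius_6 = 55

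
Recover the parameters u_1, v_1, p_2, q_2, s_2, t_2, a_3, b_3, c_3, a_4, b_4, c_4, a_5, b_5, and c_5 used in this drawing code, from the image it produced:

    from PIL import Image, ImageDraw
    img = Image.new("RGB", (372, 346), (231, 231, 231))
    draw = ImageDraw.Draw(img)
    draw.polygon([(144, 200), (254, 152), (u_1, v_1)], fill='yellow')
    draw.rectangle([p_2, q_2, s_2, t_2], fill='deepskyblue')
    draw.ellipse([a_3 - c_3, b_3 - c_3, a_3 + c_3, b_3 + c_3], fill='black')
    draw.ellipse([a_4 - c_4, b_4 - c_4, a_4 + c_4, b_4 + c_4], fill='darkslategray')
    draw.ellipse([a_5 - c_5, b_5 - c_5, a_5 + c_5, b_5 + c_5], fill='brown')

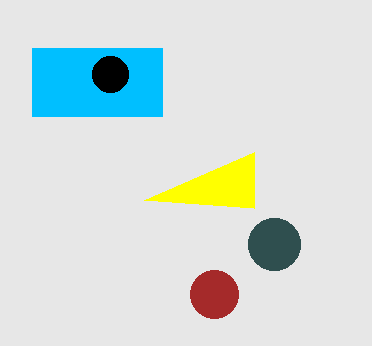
u_1 = 254
v_1 = 208
p_2 = 32
q_2 = 48
s_2 = 162
t_2 = 116
a_3 = 110
b_3 = 74
c_3 = 18
a_4 = 274
b_4 = 244
c_4 = 26
a_5 = 214
b_5 = 294
c_5 = 24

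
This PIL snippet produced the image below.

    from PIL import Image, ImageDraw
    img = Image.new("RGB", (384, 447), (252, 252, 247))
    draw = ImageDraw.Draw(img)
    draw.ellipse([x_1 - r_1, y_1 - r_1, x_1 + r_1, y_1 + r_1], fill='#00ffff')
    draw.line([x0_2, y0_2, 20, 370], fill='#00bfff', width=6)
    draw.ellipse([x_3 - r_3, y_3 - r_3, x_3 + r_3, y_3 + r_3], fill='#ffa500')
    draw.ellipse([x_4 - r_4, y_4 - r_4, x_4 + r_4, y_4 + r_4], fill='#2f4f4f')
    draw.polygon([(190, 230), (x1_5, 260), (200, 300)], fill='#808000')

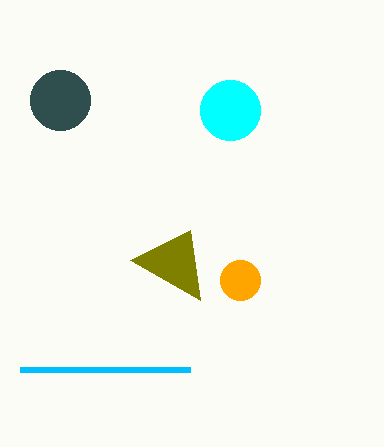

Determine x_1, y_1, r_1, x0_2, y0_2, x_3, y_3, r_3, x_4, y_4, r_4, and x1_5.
x_1 = 230; y_1 = 110; r_1 = 30; x0_2 = 190; y0_2 = 370; x_3 = 240; y_3 = 280; r_3 = 20; x_4 = 60; y_4 = 100; r_4 = 30; x1_5 = 130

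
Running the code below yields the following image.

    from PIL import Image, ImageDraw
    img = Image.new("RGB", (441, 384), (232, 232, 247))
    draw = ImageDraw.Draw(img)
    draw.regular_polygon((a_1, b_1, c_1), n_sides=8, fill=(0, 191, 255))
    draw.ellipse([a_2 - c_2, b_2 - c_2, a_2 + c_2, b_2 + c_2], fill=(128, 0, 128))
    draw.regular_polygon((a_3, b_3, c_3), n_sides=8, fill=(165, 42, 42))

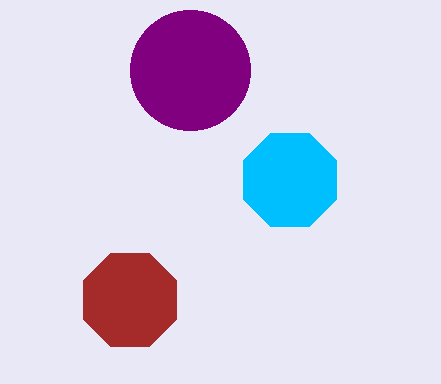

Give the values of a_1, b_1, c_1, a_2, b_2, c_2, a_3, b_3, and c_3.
a_1 = 290; b_1 = 180; c_1 = 50; a_2 = 190; b_2 = 70; c_2 = 60; a_3 = 130; b_3 = 300; c_3 = 50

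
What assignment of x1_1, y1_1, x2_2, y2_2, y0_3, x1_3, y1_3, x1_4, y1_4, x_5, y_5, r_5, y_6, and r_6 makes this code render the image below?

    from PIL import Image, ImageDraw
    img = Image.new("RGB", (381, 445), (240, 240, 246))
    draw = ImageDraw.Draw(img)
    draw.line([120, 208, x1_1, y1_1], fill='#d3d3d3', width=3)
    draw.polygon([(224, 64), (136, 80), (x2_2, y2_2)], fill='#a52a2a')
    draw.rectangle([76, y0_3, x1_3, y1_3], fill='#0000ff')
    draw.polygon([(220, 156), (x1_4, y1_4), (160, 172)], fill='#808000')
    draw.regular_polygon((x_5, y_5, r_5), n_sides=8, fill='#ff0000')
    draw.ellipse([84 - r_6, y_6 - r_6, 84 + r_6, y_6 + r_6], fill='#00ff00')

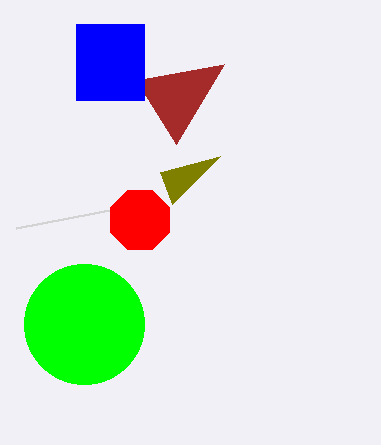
x1_1 = 16; y1_1 = 228; x2_2 = 176; y2_2 = 144; y0_3 = 24; x1_3 = 144; y1_3 = 100; x1_4 = 172; y1_4 = 204; x_5 = 140; y_5 = 220; r_5 = 32; y_6 = 324; r_6 = 60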